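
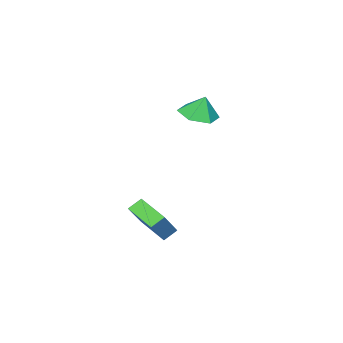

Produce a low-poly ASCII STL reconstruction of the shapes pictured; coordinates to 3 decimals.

solid 
facet normal -0.758 0.327 0.565
outer loop
vertex 0.8 3.074 -1.986
vertex 1.118 4.65 -2.471
vertex -0.324 2.871 -3.377
endloop
endfacet
facet normal -0.188 -0.939 0.289
outer loop
vertex 0.282 2.61 -3.829
vertex 0.8 3.074 -1.986
vertex -0.324 2.871 -3.377
endloop
endfacet
facet normal -0.758 0.327 0.565
outer loop
vertex -0.324 2.871 -3.377
vertex 1.118 4.65 -2.471
vertex -0.006 4.448 -3.863
endloop
endfacet
facet normal -0.625 -0.112 -0.773
outer loop
vertex -0.006 4.448 -3.863
vertex 0.282 2.61 -3.829
vertex -0.324 2.871 -3.377
endloop
endfacet
facet normal 0.625 0.112 0.773
outer loop
vertex 0.8 3.074 -1.986
vertex 1.724 4.389 -2.923
vertex 1.118 4.65 -2.471
endloop
endfacet
facet normal -0.190 -0.938 0.290
outer loop
vertex 1.406 2.812 -2.437
vertex 0.8 3.074 -1.986
vertex 0.282 2.61 -3.829
endloop
endfacet
facet normal 0.624 0.112 0.773
outer loop
vertex 1.406 2.812 -2.437
vertex 1.724 4.389 -2.923
vertex 0.8 3.074 -1.986
endloop
endfacet
facet normal 0.189 0.939 -0.289
outer loop
vertex 1.118 4.65 -2.471
vertex 1.724 4.389 -2.923
vertex -0.006 4.448 -3.863
endloop
endfacet
facet normal -0.624 -0.112 -0.773
outer loop
vertex 0.6 4.186 -4.314
vertex 0.282 2.61 -3.829
vertex -0.006 4.448 -3.863
endloop
endfacet
facet normal 0.190 0.938 -0.290
outer loop
vertex -0.006 4.448 -3.863
vertex 1.724 4.389 -2.923
vertex 0.6 4.186 -4.314
endloop
endfacet
facet normal 0.758 -0.327 -0.565
outer loop
vertex 0.6 4.186 -4.314
vertex 1.406 2.812 -2.437
vertex 0.282 2.61 -3.829
endloop
endfacet
facet normal 0.758 -0.327 -0.565
outer loop
vertex 1.724 4.389 -2.923
vertex 1.406 2.812 -2.437
vertex 0.6 4.186 -4.314
endloop
endfacet
facet normal 0.101 -0.271 -0.957
outer loop
vertex -1.941 3.554 2.054
vertex -2.911 3.311 2.02
vertex -2.619 4.239 1.788
endloop
endfacet
facet normal 0.525 0.705 0.477
outer loop
vertex -1.941 3.554 2.054
vertex -2.619 4.239 1.788
vertex -3.029 3.629 3.14
endloop
endfacet
facet normal 0.101 -0.271 -0.957
outer loop
vertex -2.619 4.239 1.788
vertex -2.911 3.311 2.02
vertex -3.588 3.997 1.754
endloop
endfacet
facet normal -0.239 0.910 0.338
outer loop
vertex -2.619 4.239 1.788
vertex -3.588 3.997 1.754
vertex -3.029 3.629 3.14
endloop
endfacet
facet normal 0.101 -0.271 -0.957
outer loop
vertex -3.588 3.997 1.754
vertex -2.911 3.311 2.02
vertex -3.88 3.069 1.986
endloop
endfacet
facet normal -0.825 0.367 0.430
outer loop
vertex -3.588 3.997 1.754
vertex -3.88 3.069 1.986
vertex -3.029 3.629 3.14
endloop
endfacet
facet normal 0.101 -0.271 -0.957
outer loop
vertex -3.88 3.069 1.986
vertex -2.911 3.311 2.02
vertex -3.203 2.383 2.252
endloop
endfacet
facet normal -0.646 -0.381 0.661
outer loop
vertex -3.88 3.069 1.986
vertex -3.203 2.383 2.252
vertex -3.029 3.629 3.14
endloop
endfacet
facet normal 0.101 -0.271 -0.957
outer loop
vertex -3.203 2.383 2.252
vertex -2.911 3.311 2.02
vertex -2.233 2.626 2.286
endloop
endfacet
facet normal 0.119 -0.587 0.801
outer loop
vertex -3.203 2.383 2.252
vertex -2.233 2.626 2.286
vertex -3.029 3.629 3.14
endloop
endfacet
facet normal 0.101 -0.271 -0.957
outer loop
vertex -2.233 2.626 2.286
vertex -2.911 3.311 2.02
vertex -1.941 3.554 2.054
endloop
endfacet
facet normal 0.704 -0.044 0.709
outer loop
vertex -2.233 2.626 2.286
vertex -1.941 3.554 2.054
vertex -3.029 3.629 3.14
endloop
endfacet

endsolid


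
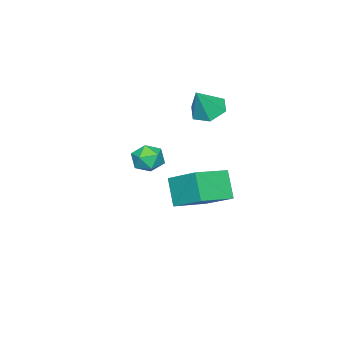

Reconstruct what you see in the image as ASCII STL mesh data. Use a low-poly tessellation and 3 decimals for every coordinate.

solid 
facet normal -0.367 -0.433 0.823
outer loop
vertex -1.783 3.553 -0.662
vertex -3.621 4.217 -1.131
vertex -2.154 1.733 -1.785
endloop
endfacet
facet normal 0.914 -0.331 0.234
outer loop
vertex -1.519 2.483 -3.209
vertex -1.783 3.553 -0.662
vertex -2.154 1.733 -1.785
endloop
endfacet
facet normal -0.367 -0.433 0.823
outer loop
vertex -2.154 1.733 -1.785
vertex -3.621 4.217 -1.131
vertex -3.992 2.398 -2.254
endloop
endfacet
facet normal -0.171 -0.838 -0.518
outer loop
vertex -3.992 2.398 -2.254
vertex -1.519 2.483 -3.209
vertex -2.154 1.733 -1.785
endloop
endfacet
facet normal 0.171 0.838 0.518
outer loop
vertex -1.783 3.553 -0.662
vertex -2.986 4.967 -2.555
vertex -3.621 4.217 -1.131
endloop
endfacet
facet normal 0.914 -0.331 0.234
outer loop
vertex -1.148 4.302 -2.086
vertex -1.783 3.553 -0.662
vertex -1.519 2.483 -3.209
endloop
endfacet
facet normal 0.171 0.838 0.517
outer loop
vertex -1.148 4.302 -2.086
vertex -2.986 4.967 -2.555
vertex -1.783 3.553 -0.662
endloop
endfacet
facet normal -0.914 0.331 -0.234
outer loop
vertex -3.621 4.217 -1.131
vertex -2.986 4.967 -2.555
vertex -3.992 2.398 -2.254
endloop
endfacet
facet normal -0.171 -0.839 -0.517
outer loop
vertex -3.357 3.147 -3.678
vertex -1.519 2.483 -3.209
vertex -3.992 2.398 -2.254
endloop
endfacet
facet normal -0.914 0.331 -0.234
outer loop
vertex -3.992 2.398 -2.254
vertex -2.986 4.967 -2.555
vertex -3.357 3.147 -3.678
endloop
endfacet
facet normal 0.367 0.433 -0.823
outer loop
vertex -3.357 3.147 -3.678
vertex -1.148 4.302 -2.086
vertex -1.519 2.483 -3.209
endloop
endfacet
facet normal 0.367 0.433 -0.823
outer loop
vertex -2.986 4.967 -2.555
vertex -1.148 4.302 -2.086
vertex -3.357 3.147 -3.678
endloop
endfacet
facet normal -0.423 0.839 0.344
outer loop
vertex 2.383 4.666 2.161
vertex 2.067 4.235 2.824
vertex 2.835 4.599 2.88
endloop
endfacet
facet normal 0.175 0.984 -0.019
outer loop
vertex 2.383 4.666 2.161
vertex 2.835 4.599 2.88
vertex 3.221 4.516 2.125
endloop
endfacet
facet normal 0.101 0.727 -0.679
outer loop
vertex 2.383 4.666 2.161
vertex 3.221 4.516 2.125
vertex 2.691 4.101 1.602
endloop
endfacet
facet normal -0.543 0.422 -0.726
outer loop
vertex 2.383 4.666 2.161
vertex 2.691 4.101 1.602
vertex 1.978 3.927 2.034
endloop
endfacet
facet normal -0.866 0.491 -0.094
outer loop
vertex 2.383 4.666 2.161
vertex 1.978 3.927 2.034
vertex 2.067 4.235 2.824
endloop
endfacet
facet normal 0.713 0.636 0.295
outer loop
vertex 3.221 4.516 2.125
vertex 2.835 4.599 2.88
vertex 3.422 3.993 2.766
endloop
endfacet
facet normal -0.254 0.400 0.881
outer loop
vertex 2.835 4.599 2.88
vertex 2.067 4.235 2.824
vertex 2.709 3.819 3.198
endloop
endfacet
facet normal -0.972 -0.162 0.173
outer loop
vertex 2.067 4.235 2.824
vertex 1.978 3.927 2.034
vertex 2.179 3.404 2.675
endloop
endfacet
facet normal -0.448 -0.274 -0.851
outer loop
vertex 1.978 3.927 2.034
vertex 2.691 4.101 1.602
vertex 2.565 3.321 1.92
endloop
endfacet
facet normal 0.593 0.219 -0.775
outer loop
vertex 2.691 4.101 1.602
vertex 3.221 4.516 2.125
vertex 3.333 3.685 1.976
endloop
endfacet
facet normal 0.543 -0.422 0.726
outer loop
vertex 3.017 3.254 2.639
vertex 3.422 3.993 2.766
vertex 2.709 3.819 3.198
endloop
endfacet
facet normal -0.101 -0.727 0.679
outer loop
vertex 3.017 3.254 2.639
vertex 2.709 3.819 3.198
vertex 2.179 3.404 2.675
endloop
endfacet
facet normal -0.175 -0.984 0.019
outer loop
vertex 3.017 3.254 2.639
vertex 2.179 3.404 2.675
vertex 2.565 3.321 1.92
endloop
endfacet
facet normal 0.423 -0.839 -0.344
outer loop
vertex 3.017 3.254 2.639
vertex 2.565 3.321 1.92
vertex 3.333 3.685 1.976
endloop
endfacet
facet normal 0.866 -0.491 0.094
outer loop
vertex 3.017 3.254 2.639
vertex 3.333 3.685 1.976
vertex 3.422 3.993 2.766
endloop
endfacet
facet normal 0.448 0.274 0.851
outer loop
vertex 2.709 3.819 3.198
vertex 3.422 3.993 2.766
vertex 2.835 4.599 2.88
endloop
endfacet
facet normal -0.593 -0.219 0.775
outer loop
vertex 2.179 3.404 2.675
vertex 2.709 3.819 3.198
vertex 2.067 4.235 2.824
endloop
endfacet
facet normal -0.713 -0.636 -0.295
outer loop
vertex 2.565 3.321 1.92
vertex 2.179 3.404 2.675
vertex 1.978 3.927 2.034
endloop
endfacet
facet normal 0.254 -0.400 -0.881
outer loop
vertex 3.333 3.685 1.976
vertex 2.565 3.321 1.92
vertex 2.691 4.101 1.602
endloop
endfacet
facet normal 0.972 0.162 -0.173
outer loop
vertex 3.422 3.993 2.766
vertex 3.333 3.685 1.976
vertex 3.221 4.516 2.125
endloop
endfacet
facet normal -0.530 0.085 -0.844
outer loop
vertex -2.888 2.681 2.246
vertex -3.618 3.102 2.747
vertex -2.908 3.655 2.357
endloop
endfacet
facet normal 0.995 0.031 -0.090
outer loop
vertex -2.888 2.681 2.246
vertex -2.908 3.655 2.357
vertex -2.722 2.958 4.173
endloop
endfacet
facet normal -0.530 0.085 -0.844
outer loop
vertex -2.908 3.655 2.357
vertex -3.618 3.102 2.747
vertex -3.638 4.075 2.858
endloop
endfacet
facet normal 0.600 0.766 0.232
outer loop
vertex -2.908 3.655 2.357
vertex -3.638 4.075 2.858
vertex -2.722 2.958 4.173
endloop
endfacet
facet normal -0.530 0.085 -0.844
outer loop
vertex -3.638 4.075 2.858
vertex -3.618 3.102 2.747
vertex -4.347 3.523 3.247
endloop
endfacet
facet normal -0.157 0.696 0.701
outer loop
vertex -3.638 4.075 2.858
vertex -4.347 3.523 3.247
vertex -2.722 2.958 4.173
endloop
endfacet
facet normal -0.530 0.085 -0.844
outer loop
vertex -4.347 3.523 3.247
vertex -3.618 3.102 2.747
vertex -4.327 2.549 3.136
endloop
endfacet
facet normal -0.520 -0.107 0.847
outer loop
vertex -4.347 3.523 3.247
vertex -4.327 2.549 3.136
vertex -2.722 2.958 4.173
endloop
endfacet
facet normal -0.529 0.085 -0.844
outer loop
vertex -4.327 2.549 3.136
vertex -3.618 3.102 2.747
vertex -3.597 2.128 2.636
endloop
endfacet
facet normal -0.125 -0.841 0.526
outer loop
vertex -4.327 2.549 3.136
vertex -3.597 2.128 2.636
vertex -2.722 2.958 4.173
endloop
endfacet
facet normal -0.530 0.085 -0.844
outer loop
vertex -3.597 2.128 2.636
vertex -3.618 3.102 2.747
vertex -2.888 2.681 2.246
endloop
endfacet
facet normal 0.633 -0.772 0.056
outer loop
vertex -3.597 2.128 2.636
vertex -2.888 2.681 2.246
vertex -2.722 2.958 4.173
endloop
endfacet

endsolid


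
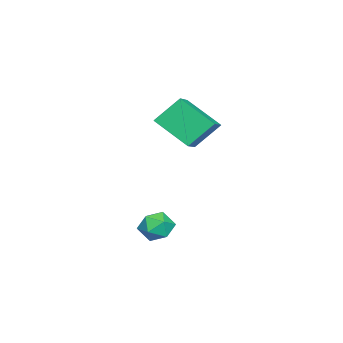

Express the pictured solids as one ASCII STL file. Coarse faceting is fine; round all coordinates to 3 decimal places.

solid 
facet normal -0.347 0.594 0.726
outer loop
vertex -0.562 3.302 5.088
vertex -0.29 4.764 4.021
vertex -1.747 3.181 4.62
endloop
endfacet
facet normal -0.149 -0.799 0.583
outer loop
vertex -1.23 2.296 3.539
vertex -0.562 3.302 5.088
vertex -1.747 3.181 4.62
endloop
endfacet
facet normal -0.347 0.594 0.726
outer loop
vertex -1.747 3.181 4.62
vertex -0.29 4.764 4.021
vertex -1.476 4.643 3.553
endloop
endfacet
facet normal -0.926 -0.095 -0.365
outer loop
vertex -1.476 4.643 3.553
vertex -1.23 2.296 3.539
vertex -1.747 3.181 4.62
endloop
endfacet
facet normal 0.926 0.094 0.366
outer loop
vertex -0.562 3.302 5.088
vertex 0.227 3.879 2.94
vertex -0.29 4.764 4.021
endloop
endfacet
facet normal -0.148 -0.799 0.583
outer loop
vertex -0.044 2.417 4.007
vertex -0.562 3.302 5.088
vertex -1.23 2.296 3.539
endloop
endfacet
facet normal 0.926 0.095 0.366
outer loop
vertex -0.044 2.417 4.007
vertex 0.227 3.879 2.94
vertex -0.562 3.302 5.088
endloop
endfacet
facet normal 0.149 0.799 -0.583
outer loop
vertex -0.29 4.764 4.021
vertex 0.227 3.879 2.94
vertex -1.476 4.643 3.553
endloop
endfacet
facet normal -0.926 -0.095 -0.366
outer loop
vertex -0.958 3.758 2.472
vertex -1.23 2.296 3.539
vertex -1.476 4.643 3.553
endloop
endfacet
facet normal 0.149 0.799 -0.583
outer loop
vertex -1.476 4.643 3.553
vertex 0.227 3.879 2.94
vertex -0.958 3.758 2.472
endloop
endfacet
facet normal 0.347 -0.594 -0.726
outer loop
vertex -0.958 3.758 2.472
vertex -0.044 2.417 4.007
vertex -1.23 2.296 3.539
endloop
endfacet
facet normal 0.347 -0.594 -0.726
outer loop
vertex 0.227 3.879 2.94
vertex -0.044 2.417 4.007
vertex -0.958 3.758 2.472
endloop
endfacet
facet normal -0.747 0.510 0.426
outer loop
vertex 1.917 3.984 -0.467
vertex 1.453 3.379 -0.556
vertex 1.869 3.453 0.085
endloop
endfacet
facet normal -0.116 0.721 0.683
outer loop
vertex 1.917 3.984 -0.467
vertex 1.869 3.453 0.085
vertex 2.552 3.746 -0.108
endloop
endfacet
facet normal 0.279 0.951 0.136
outer loop
vertex 1.917 3.984 -0.467
vertex 2.552 3.746 -0.108
vertex 2.558 3.853 -0.868
endloop
endfacet
facet normal -0.107 0.882 -0.459
outer loop
vertex 1.917 3.984 -0.467
vertex 2.558 3.853 -0.868
vertex 1.879 3.627 -1.145
endloop
endfacet
facet normal -0.742 0.610 -0.280
outer loop
vertex 1.917 3.984 -0.467
vertex 1.879 3.627 -1.145
vertex 1.453 3.379 -0.556
endloop
endfacet
facet normal 0.208 0.151 0.966
outer loop
vertex 2.552 3.746 -0.108
vertex 1.869 3.453 0.085
vertex 2.481 2.993 0.025
endloop
endfacet
facet normal -0.813 -0.191 0.550
outer loop
vertex 1.869 3.453 0.085
vertex 1.453 3.379 -0.556
vertex 1.802 2.767 -0.252
endloop
endfacet
facet normal -0.804 -0.029 -0.594
outer loop
vertex 1.453 3.379 -0.556
vertex 1.879 3.627 -1.145
vertex 1.808 2.874 -1.012
endloop
endfacet
facet normal 0.223 0.412 -0.883
outer loop
vertex 1.879 3.627 -1.145
vertex 2.558 3.853 -0.868
vertex 2.491 3.167 -1.205
endloop
endfacet
facet normal 0.848 0.524 0.080
outer loop
vertex 2.558 3.853 -0.868
vertex 2.552 3.746 -0.108
vertex 2.907 3.241 -0.564
endloop
endfacet
facet normal 0.107 -0.882 0.459
outer loop
vertex 2.443 2.636 -0.653
vertex 2.481 2.993 0.025
vertex 1.802 2.767 -0.252
endloop
endfacet
facet normal -0.279 -0.951 -0.136
outer loop
vertex 2.443 2.636 -0.653
vertex 1.802 2.767 -0.252
vertex 1.808 2.874 -1.012
endloop
endfacet
facet normal 0.116 -0.721 -0.683
outer loop
vertex 2.443 2.636 -0.653
vertex 1.808 2.874 -1.012
vertex 2.491 3.167 -1.205
endloop
endfacet
facet normal 0.747 -0.510 -0.426
outer loop
vertex 2.443 2.636 -0.653
vertex 2.491 3.167 -1.205
vertex 2.907 3.241 -0.564
endloop
endfacet
facet normal 0.742 -0.610 0.280
outer loop
vertex 2.443 2.636 -0.653
vertex 2.907 3.241 -0.564
vertex 2.481 2.993 0.025
endloop
endfacet
facet normal -0.223 -0.412 0.883
outer loop
vertex 1.802 2.767 -0.252
vertex 2.481 2.993 0.025
vertex 1.869 3.453 0.085
endloop
endfacet
facet normal -0.848 -0.524 -0.080
outer loop
vertex 1.808 2.874 -1.012
vertex 1.802 2.767 -0.252
vertex 1.453 3.379 -0.556
endloop
endfacet
facet normal -0.208 -0.151 -0.966
outer loop
vertex 2.491 3.167 -1.205
vertex 1.808 2.874 -1.012
vertex 1.879 3.627 -1.145
endloop
endfacet
facet normal 0.813 0.191 -0.550
outer loop
vertex 2.907 3.241 -0.564
vertex 2.491 3.167 -1.205
vertex 2.558 3.853 -0.868
endloop
endfacet
facet normal 0.804 0.029 0.594
outer loop
vertex 2.481 2.993 0.025
vertex 2.907 3.241 -0.564
vertex 2.552 3.746 -0.108
endloop
endfacet

endsolid


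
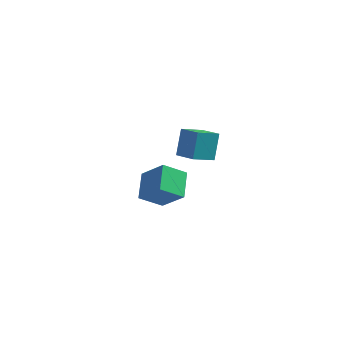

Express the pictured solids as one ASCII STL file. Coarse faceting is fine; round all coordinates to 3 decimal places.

solid 
facet normal -0.867 0.445 -0.226
outer loop
vertex -0.663 0.356 3.749
vertex -0.021 1.389 3.32
vertex -0.609 -0.289 2.275
endloop
endfacet
facet normal -0.498 -0.801 0.332
outer loop
vertex 0.561 -0.889 2.58
vertex -0.663 0.356 3.749
vertex -0.609 -0.289 2.275
endloop
endfacet
facet normal -0.867 0.444 -0.226
outer loop
vertex -0.609 -0.289 2.275
vertex -0.021 1.389 3.32
vertex 0.033 0.745 1.846
endloop
endfacet
facet normal 0.033 -0.401 -0.916
outer loop
vertex 0.033 0.745 1.846
vertex 0.561 -0.889 2.58
vertex -0.609 -0.289 2.275
endloop
endfacet
facet normal -0.033 0.401 0.916
outer loop
vertex -0.663 0.356 3.749
vertex 1.149 0.789 3.625
vertex -0.021 1.389 3.32
endloop
endfacet
facet normal -0.498 -0.801 0.332
outer loop
vertex 0.507 -0.245 4.054
vertex -0.663 0.356 3.749
vertex 0.561 -0.889 2.58
endloop
endfacet
facet normal -0.033 0.400 0.916
outer loop
vertex 0.507 -0.245 4.054
vertex 1.149 0.789 3.625
vertex -0.663 0.356 3.749
endloop
endfacet
facet normal 0.498 0.801 -0.332
outer loop
vertex -0.021 1.389 3.32
vertex 1.149 0.789 3.625
vertex 0.033 0.745 1.846
endloop
endfacet
facet normal 0.033 -0.401 -0.916
outer loop
vertex 1.203 0.144 2.151
vertex 0.561 -0.889 2.58
vertex 0.033 0.745 1.846
endloop
endfacet
facet normal 0.498 0.801 -0.332
outer loop
vertex 0.033 0.745 1.846
vertex 1.149 0.789 3.625
vertex 1.203 0.144 2.151
endloop
endfacet
facet normal 0.867 -0.445 0.226
outer loop
vertex 1.203 0.144 2.151
vertex 0.507 -0.245 4.054
vertex 0.561 -0.889 2.58
endloop
endfacet
facet normal 0.867 -0.444 0.226
outer loop
vertex 1.149 0.789 3.625
vertex 0.507 -0.245 4.054
vertex 1.203 0.144 2.151
endloop
endfacet
facet normal -0.753 0.176 -0.635
outer loop
vertex -4.867 4.364 -2.491
vertex -3.954 5.288 -3.318
vertex -4.365 2.998 -3.464
endloop
endfacet
facet normal -0.593 -0.600 0.537
outer loop
vertex -2.966 2.672 -2.282
vertex -4.867 4.364 -2.491
vertex -4.365 2.998 -3.464
endloop
endfacet
facet normal -0.752 0.176 -0.635
outer loop
vertex -4.365 2.998 -3.464
vertex -3.954 5.288 -3.318
vertex -3.452 3.923 -4.29
endloop
endfacet
facet normal 0.288 -0.780 -0.556
outer loop
vertex -3.452 3.923 -4.29
vertex -2.966 2.672 -2.282
vertex -4.365 2.998 -3.464
endloop
endfacet
facet normal -0.287 0.781 0.555
outer loop
vertex -4.867 4.364 -2.491
vertex -2.555 4.962 -2.136
vertex -3.954 5.288 -3.318
endloop
endfacet
facet normal -0.593 -0.600 0.537
outer loop
vertex -3.468 4.037 -1.31
vertex -4.867 4.364 -2.491
vertex -2.966 2.672 -2.282
endloop
endfacet
facet normal -0.287 0.780 0.556
outer loop
vertex -3.468 4.037 -1.31
vertex -2.555 4.962 -2.136
vertex -4.867 4.364 -2.491
endloop
endfacet
facet normal 0.593 0.600 -0.537
outer loop
vertex -3.954 5.288 -3.318
vertex -2.555 4.962 -2.136
vertex -3.452 3.923 -4.29
endloop
endfacet
facet normal 0.287 -0.780 -0.556
outer loop
vertex -2.053 3.596 -3.109
vertex -2.966 2.672 -2.282
vertex -3.452 3.923 -4.29
endloop
endfacet
facet normal 0.593 0.600 -0.537
outer loop
vertex -3.452 3.923 -4.29
vertex -2.555 4.962 -2.136
vertex -2.053 3.596 -3.109
endloop
endfacet
facet normal 0.752 -0.175 0.635
outer loop
vertex -2.053 3.596 -3.109
vertex -3.468 4.037 -1.31
vertex -2.966 2.672 -2.282
endloop
endfacet
facet normal 0.752 -0.176 0.635
outer loop
vertex -2.555 4.962 -2.136
vertex -3.468 4.037 -1.31
vertex -2.053 3.596 -3.109
endloop
endfacet

endsolid


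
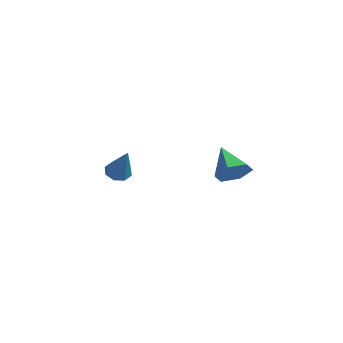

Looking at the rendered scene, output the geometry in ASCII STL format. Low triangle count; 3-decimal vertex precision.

solid 
facet normal -0.548 -0.017 -0.837
outer loop
vertex -4.095 -1.712 -3.253
vertex -4.401 -2.195 -3.043
vertex -4.473 -1.591 -3.008
endloop
endfacet
facet normal 0.358 0.929 0.093
outer loop
vertex -4.095 -1.712 -3.253
vertex -4.473 -1.591 -3.008
vertex -3.379 -2.165 -1.477
endloop
endfacet
facet normal -0.547 -0.017 -0.837
outer loop
vertex -4.473 -1.591 -3.008
vertex -4.401 -2.195 -3.043
vertex -4.81 -1.824 -2.783
endloop
endfacet
facet normal -0.249 0.835 0.491
outer loop
vertex -4.473 -1.591 -3.008
vertex -4.81 -1.824 -2.783
vertex -3.379 -2.165 -1.477
endloop
endfacet
facet normal -0.547 -0.016 -0.837
outer loop
vertex -4.81 -1.824 -2.783
vertex -4.401 -2.195 -3.043
vertex -4.907 -2.275 -2.711
endloop
endfacet
facet normal -0.619 0.252 0.744
outer loop
vertex -4.81 -1.824 -2.783
vertex -4.907 -2.275 -2.711
vertex -3.379 -2.165 -1.477
endloop
endfacet
facet normal -0.547 -0.016 -0.837
outer loop
vertex -4.907 -2.275 -2.711
vertex -4.401 -2.195 -3.043
vertex -4.708 -2.679 -2.833
endloop
endfacet
facet normal -0.532 -0.474 0.701
outer loop
vertex -4.907 -2.275 -2.711
vertex -4.708 -2.679 -2.833
vertex -3.379 -2.165 -1.477
endloop
endfacet
facet normal -0.547 -0.017 -0.837
outer loop
vertex -4.708 -2.679 -2.833
vertex -4.401 -2.195 -3.043
vertex -4.329 -2.8 -3.078
endloop
endfacet
facet normal -0.042 -0.920 0.390
outer loop
vertex -4.708 -2.679 -2.833
vertex -4.329 -2.8 -3.078
vertex -3.379 -2.165 -1.477
endloop
endfacet
facet normal -0.547 -0.017 -0.837
outer loop
vertex -4.329 -2.8 -3.078
vertex -4.401 -2.195 -3.043
vertex -3.993 -2.567 -3.302
endloop
endfacet
facet normal 0.566 -0.824 -0.009
outer loop
vertex -4.329 -2.8 -3.078
vertex -3.993 -2.567 -3.302
vertex -3.379 -2.165 -1.477
endloop
endfacet
facet normal -0.547 -0.017 -0.837
outer loop
vertex -3.993 -2.567 -3.302
vertex -4.401 -2.195 -3.043
vertex -3.895 -2.116 -3.375
endloop
endfacet
facet normal 0.934 -0.245 -0.260
outer loop
vertex -3.993 -2.567 -3.302
vertex -3.895 -2.116 -3.375
vertex -3.379 -2.165 -1.477
endloop
endfacet
facet normal -0.547 -0.018 -0.837
outer loop
vertex -3.895 -2.116 -3.375
vertex -4.401 -2.195 -3.043
vertex -4.095 -1.712 -3.253
endloop
endfacet
facet normal 0.847 0.485 -0.218
outer loop
vertex -3.895 -2.116 -3.375
vertex -4.095 -1.712 -3.253
vertex -3.379 -2.165 -1.477
endloop
endfacet
facet normal 0.834 -0.031 -0.551
outer loop
vertex 1.951 0.698 -0.271
vertex 1.536 0.336 -0.878
vertex 1.587 1.153 -0.847
endloop
endfacet
facet normal -0.048 0.769 0.638
outer loop
vertex 1.951 0.698 -0.271
vertex 1.587 1.153 -0.847
vertex 0.244 0.384 -0.022
endloop
endfacet
facet normal 0.833 -0.031 -0.552
outer loop
vertex 1.587 1.153 -0.847
vertex 1.536 0.336 -0.878
vertex 1.171 0.791 -1.454
endloop
endfacet
facet normal -0.547 0.828 -0.119
outer loop
vertex 1.587 1.153 -0.847
vertex 1.171 0.791 -1.454
vertex 0.244 0.384 -0.022
endloop
endfacet
facet normal 0.833 -0.032 -0.553
outer loop
vertex 1.171 0.791 -1.454
vertex 1.536 0.336 -0.878
vertex 1.12 -0.027 -1.484
endloop
endfacet
facet normal -0.847 0.072 -0.527
outer loop
vertex 1.171 0.791 -1.454
vertex 1.12 -0.027 -1.484
vertex 0.244 0.384 -0.022
endloop
endfacet
facet normal 0.833 -0.032 -0.553
outer loop
vertex 1.12 -0.027 -1.484
vertex 1.536 0.336 -0.878
vertex 1.485 -0.482 -0.908
endloop
endfacet
facet normal -0.645 -0.743 -0.178
outer loop
vertex 1.12 -0.027 -1.484
vertex 1.485 -0.482 -0.908
vertex 0.244 0.384 -0.022
endloop
endfacet
facet normal 0.834 -0.032 -0.551
outer loop
vertex 1.485 -0.482 -0.908
vertex 1.536 0.336 -0.878
vertex 1.9 -0.119 -0.301
endloop
endfacet
facet normal -0.146 -0.802 0.579
outer loop
vertex 1.485 -0.482 -0.908
vertex 1.9 -0.119 -0.301
vertex 0.244 0.384 -0.022
endloop
endfacet
facet normal 0.834 -0.032 -0.551
outer loop
vertex 1.9 -0.119 -0.301
vertex 1.536 0.336 -0.878
vertex 1.951 0.698 -0.271
endloop
endfacet
facet normal 0.152 -0.046 0.987
outer loop
vertex 1.9 -0.119 -0.301
vertex 1.951 0.698 -0.271
vertex 0.244 0.384 -0.022
endloop
endfacet

endsolid


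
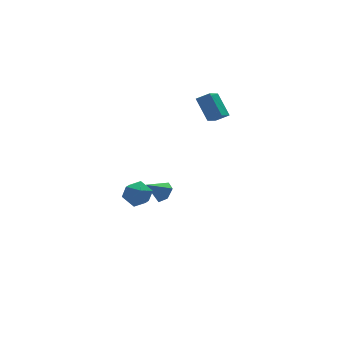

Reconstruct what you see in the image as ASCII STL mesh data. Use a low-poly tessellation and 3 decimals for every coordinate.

solid 
facet normal 0.373 0.898 -0.231
outer loop
vertex -3.552 -2.361 0.809
vertex -3.679 -2.113 1.568
vertex -2.975 -2.457 1.368
endloop
endfacet
facet normal 0.674 0.388 -0.629
outer loop
vertex -3.552 -2.361 0.809
vertex -2.975 -2.457 1.368
vertex -3.127 -3.05 0.839
endloop
endfacet
facet normal 0.155 0.053 -0.986
outer loop
vertex -3.552 -2.361 0.809
vertex -3.127 -3.05 0.839
vertex -3.927 -3.073 0.712
endloop
endfacet
facet normal -0.466 0.356 -0.810
outer loop
vertex -3.552 -2.361 0.809
vertex -3.927 -3.073 0.712
vertex -4.268 -2.493 1.163
endloop
endfacet
facet normal -0.331 0.879 -0.343
outer loop
vertex -3.552 -2.361 0.809
vertex -4.268 -2.493 1.163
vertex -3.679 -2.113 1.568
endloop
endfacet
facet normal 0.979 -0.083 -0.189
outer loop
vertex -3.127 -3.05 0.839
vertex -2.975 -2.457 1.368
vertex -2.992 -3.227 1.617
endloop
endfacet
facet normal 0.492 0.743 0.453
outer loop
vertex -2.975 -2.457 1.368
vertex -3.679 -2.113 1.568
vertex -3.333 -2.647 2.068
endloop
endfacet
facet normal -0.647 0.711 0.274
outer loop
vertex -3.679 -2.113 1.568
vertex -4.268 -2.493 1.163
vertex -4.133 -2.67 1.941
endloop
endfacet
facet normal -0.867 -0.136 -0.480
outer loop
vertex -4.268 -2.493 1.163
vertex -3.927 -3.073 0.712
vertex -4.285 -3.263 1.412
endloop
endfacet
facet normal 0.140 -0.627 -0.766
outer loop
vertex -3.927 -3.073 0.712
vertex -3.127 -3.05 0.839
vertex -3.581 -3.607 1.212
endloop
endfacet
facet normal 0.466 -0.356 0.810
outer loop
vertex -3.708 -3.359 1.971
vertex -2.992 -3.227 1.617
vertex -3.333 -2.647 2.068
endloop
endfacet
facet normal -0.155 -0.053 0.986
outer loop
vertex -3.708 -3.359 1.971
vertex -3.333 -2.647 2.068
vertex -4.133 -2.67 1.941
endloop
endfacet
facet normal -0.674 -0.388 0.629
outer loop
vertex -3.708 -3.359 1.971
vertex -4.133 -2.67 1.941
vertex -4.285 -3.263 1.412
endloop
endfacet
facet normal -0.373 -0.898 0.231
outer loop
vertex -3.708 -3.359 1.971
vertex -4.285 -3.263 1.412
vertex -3.581 -3.607 1.212
endloop
endfacet
facet normal 0.331 -0.879 0.343
outer loop
vertex -3.708 -3.359 1.971
vertex -3.581 -3.607 1.212
vertex -2.992 -3.227 1.617
endloop
endfacet
facet normal 0.867 0.136 0.480
outer loop
vertex -3.333 -2.647 2.068
vertex -2.992 -3.227 1.617
vertex -2.975 -2.457 1.368
endloop
endfacet
facet normal -0.140 0.627 0.766
outer loop
vertex -4.133 -2.67 1.941
vertex -3.333 -2.647 2.068
vertex -3.679 -2.113 1.568
endloop
endfacet
facet normal -0.979 0.083 0.189
outer loop
vertex -4.285 -3.263 1.412
vertex -4.133 -2.67 1.941
vertex -4.268 -2.493 1.163
endloop
endfacet
facet normal -0.492 -0.743 -0.453
outer loop
vertex -3.581 -3.607 1.212
vertex -4.285 -3.263 1.412
vertex -3.927 -3.073 0.712
endloop
endfacet
facet normal 0.647 -0.711 -0.274
outer loop
vertex -2.992 -3.227 1.617
vertex -3.581 -3.607 1.212
vertex -3.127 -3.05 0.839
endloop
endfacet
facet normal -0.751 0.425 -0.505
outer loop
vertex 2.472 2.55 3.159
vertex 3.366 3.294 2.456
vertex 2.558 1.454 2.11
endloop
endfacet
facet normal -0.657 -0.547 0.518
outer loop
vertex 3.174 1.106 2.524
vertex 2.472 2.55 3.159
vertex 2.558 1.454 2.11
endloop
endfacet
facet normal -0.751 0.425 -0.506
outer loop
vertex 2.558 1.454 2.11
vertex 3.366 3.294 2.456
vertex 3.453 2.198 1.406
endloop
endfacet
facet normal 0.057 -0.721 -0.690
outer loop
vertex 3.453 2.198 1.406
vertex 3.174 1.106 2.524
vertex 2.558 1.454 2.11
endloop
endfacet
facet normal -0.057 0.721 0.691
outer loop
vertex 2.472 2.55 3.159
vertex 3.982 2.946 2.87
vertex 3.366 3.294 2.456
endloop
endfacet
facet normal -0.658 -0.547 0.517
outer loop
vertex 3.087 2.202 3.574
vertex 2.472 2.55 3.159
vertex 3.174 1.106 2.524
endloop
endfacet
facet normal -0.057 0.722 0.690
outer loop
vertex 3.087 2.202 3.574
vertex 3.982 2.946 2.87
vertex 2.472 2.55 3.159
endloop
endfacet
facet normal 0.657 0.548 -0.517
outer loop
vertex 3.366 3.294 2.456
vertex 3.982 2.946 2.87
vertex 3.453 2.198 1.406
endloop
endfacet
facet normal 0.058 -0.721 -0.690
outer loop
vertex 4.068 1.85 1.821
vertex 3.174 1.106 2.524
vertex 3.453 2.198 1.406
endloop
endfacet
facet normal 0.658 0.547 -0.517
outer loop
vertex 3.453 2.198 1.406
vertex 3.982 2.946 2.87
vertex 4.068 1.85 1.821
endloop
endfacet
facet normal 0.751 -0.425 0.506
outer loop
vertex 4.068 1.85 1.821
vertex 3.087 2.202 3.574
vertex 3.174 1.106 2.524
endloop
endfacet
facet normal 0.751 -0.425 0.506
outer loop
vertex 3.982 2.946 2.87
vertex 3.087 2.202 3.574
vertex 4.068 1.85 1.821
endloop
endfacet
facet normal 0.751 -0.128 -0.647
outer loop
vertex 0.234 1.297 -1.779
vertex -0.188 1.041 -2.218
vertex -0.071 1.691 -2.211
endloop
endfacet
facet normal 0.110 0.772 0.626
outer loop
vertex 0.234 1.297 -1.779
vertex -0.071 1.691 -2.211
vertex -1.112 1.199 -1.422
endloop
endfacet
facet normal 0.751 -0.128 -0.647
outer loop
vertex -0.071 1.691 -2.211
vertex -0.188 1.041 -2.218
vertex -0.493 1.435 -2.65
endloop
endfacet
facet normal -0.467 0.882 -0.066
outer loop
vertex -0.071 1.691 -2.211
vertex -0.493 1.435 -2.65
vertex -1.112 1.199 -1.422
endloop
endfacet
facet normal 0.752 -0.127 -0.647
outer loop
vertex -0.493 1.435 -2.65
vertex -0.188 1.041 -2.218
vertex -0.609 0.786 -2.657
endloop
endfacet
facet normal -0.893 0.164 -0.419
outer loop
vertex -0.493 1.435 -2.65
vertex -0.609 0.786 -2.657
vertex -1.112 1.199 -1.422
endloop
endfacet
facet normal 0.752 -0.128 -0.647
outer loop
vertex -0.609 0.786 -2.657
vertex -0.188 1.041 -2.218
vertex -0.304 0.391 -2.224
endloop
endfacet
facet normal -0.744 -0.663 -0.081
outer loop
vertex -0.609 0.786 -2.657
vertex -0.304 0.391 -2.224
vertex -1.112 1.199 -1.422
endloop
endfacet
facet normal 0.752 -0.128 -0.646
outer loop
vertex -0.304 0.391 -2.224
vertex -0.188 1.041 -2.218
vertex 0.117 0.647 -1.785
endloop
endfacet
facet normal -0.167 -0.774 0.611
outer loop
vertex -0.304 0.391 -2.224
vertex 0.117 0.647 -1.785
vertex -1.112 1.199 -1.422
endloop
endfacet
facet normal 0.751 -0.129 -0.647
outer loop
vertex 0.117 0.647 -1.785
vertex -0.188 1.041 -2.218
vertex 0.234 1.297 -1.779
endloop
endfacet
facet normal 0.260 -0.056 0.964
outer loop
vertex 0.117 0.647 -1.785
vertex 0.234 1.297 -1.779
vertex -1.112 1.199 -1.422
endloop
endfacet

endsolid


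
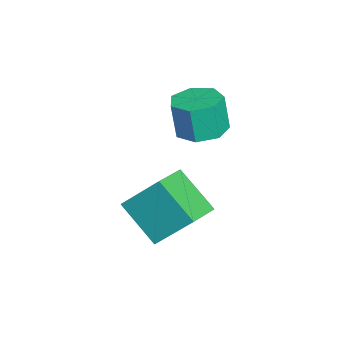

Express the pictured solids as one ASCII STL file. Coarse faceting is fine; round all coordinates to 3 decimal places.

solid 
facet normal 0.074 0.139 -0.988
outer loop
vertex 0.545 -1.008 1.587
vertex -0.229 -1.715 1.43
vertex -0.309 -0.668 1.571
endloop
endfacet
facet normal 0.363 0.919 0.156
outer loop
vertex 0.545 -1.008 1.587
vertex -0.309 -0.668 1.571
vertex 0.424 -1.238 3.226
endloop
endfacet
facet normal 0.364 0.919 0.155
outer loop
vertex 0.424 -1.238 3.226
vertex -0.309 -0.668 1.571
vertex -0.431 -0.897 3.211
endloop
endfacet
facet normal -0.073 -0.138 0.988
outer loop
vertex 0.424 -1.238 3.226
vertex -0.431 -0.897 3.211
vertex -0.351 -1.945 3.07
endloop
endfacet
facet normal 0.072 0.139 -0.988
outer loop
vertex -0.309 -0.668 1.571
vertex -0.229 -1.715 1.43
vertex -1.103 -1.116 1.45
endloop
endfacet
facet normal -0.499 0.862 0.083
outer loop
vertex -0.309 -0.668 1.571
vertex -1.103 -1.116 1.45
vertex -0.431 -0.897 3.211
endloop
endfacet
facet normal -0.500 0.862 0.084
outer loop
vertex -0.431 -0.897 3.211
vertex -1.103 -1.116 1.45
vertex -1.225 -1.346 3.089
endloop
endfacet
facet normal -0.073 -0.138 0.988
outer loop
vertex -0.431 -0.897 3.211
vertex -1.225 -1.346 3.089
vertex -0.351 -1.945 3.07
endloop
endfacet
facet normal 0.073 0.139 -0.988
outer loop
vertex -1.103 -1.116 1.45
vertex -0.229 -1.715 1.43
vertex -1.239 -2.015 1.313
endloop
endfacet
facet normal -0.986 0.157 -0.051
outer loop
vertex -1.103 -1.116 1.45
vertex -1.239 -2.015 1.313
vertex -1.225 -1.346 3.089
endloop
endfacet
facet normal -0.986 0.156 -0.051
outer loop
vertex -1.225 -1.346 3.089
vertex -1.239 -2.015 1.313
vertex -1.36 -2.245 2.953
endloop
endfacet
facet normal -0.073 -0.138 0.988
outer loop
vertex -1.225 -1.346 3.089
vertex -1.36 -2.245 2.953
vertex -0.351 -1.945 3.07
endloop
endfacet
facet normal 0.073 0.138 -0.988
outer loop
vertex -1.239 -2.015 1.313
vertex -0.229 -1.715 1.43
vertex -0.615 -2.689 1.265
endloop
endfacet
facet normal -0.731 -0.666 -0.147
outer loop
vertex -1.239 -2.015 1.313
vertex -0.615 -2.689 1.265
vertex -1.36 -2.245 2.953
endloop
endfacet
facet normal -0.731 -0.666 -0.147
outer loop
vertex -1.36 -2.245 2.953
vertex -0.615 -2.689 1.265
vertex -0.736 -2.919 2.905
endloop
endfacet
facet normal -0.073 -0.138 0.988
outer loop
vertex -1.36 -2.245 2.953
vertex -0.736 -2.919 2.905
vertex -0.351 -1.945 3.07
endloop
endfacet
facet normal 0.073 0.138 -0.988
outer loop
vertex -0.615 -2.689 1.265
vertex -0.229 -1.715 1.43
vertex 0.3 -2.629 1.341
endloop
endfacet
facet normal 0.076 -0.988 -0.133
outer loop
vertex -0.615 -2.689 1.265
vertex 0.3 -2.629 1.341
vertex -0.736 -2.919 2.905
endloop
endfacet
facet normal 0.076 -0.988 -0.133
outer loop
vertex -0.736 -2.919 2.905
vertex 0.3 -2.629 1.341
vertex 0.179 -2.859 2.981
endloop
endfacet
facet normal -0.073 -0.138 0.988
outer loop
vertex -0.736 -2.919 2.905
vertex 0.179 -2.859 2.981
vertex -0.351 -1.945 3.07
endloop
endfacet
facet normal 0.073 0.138 -0.988
outer loop
vertex 0.3 -2.629 1.341
vertex -0.229 -1.715 1.43
vertex 0.816 -1.881 1.484
endloop
endfacet
facet normal 0.825 -0.565 -0.018
outer loop
vertex 0.3 -2.629 1.341
vertex 0.816 -1.881 1.484
vertex 0.179 -2.859 2.981
endloop
endfacet
facet normal 0.825 -0.565 -0.018
outer loop
vertex 0.179 -2.859 2.981
vertex 0.816 -1.881 1.484
vertex 0.695 -2.111 3.124
endloop
endfacet
facet normal -0.073 -0.138 0.988
outer loop
vertex 0.179 -2.859 2.981
vertex 0.695 -2.111 3.124
vertex -0.351 -1.945 3.07
endloop
endfacet
facet normal 0.073 0.139 -0.988
outer loop
vertex 0.816 -1.881 1.484
vertex -0.229 -1.715 1.43
vertex 0.545 -1.008 1.587
endloop
endfacet
facet normal 0.953 0.283 0.110
outer loop
vertex 0.816 -1.881 1.484
vertex 0.545 -1.008 1.587
vertex 0.695 -2.111 3.124
endloop
endfacet
facet normal 0.953 0.283 0.110
outer loop
vertex 0.695 -2.111 3.124
vertex 0.545 -1.008 1.587
vertex 0.424 -1.238 3.226
endloop
endfacet
facet normal -0.073 -0.138 0.988
outer loop
vertex 0.695 -2.111 3.124
vertex 0.424 -1.238 3.226
vertex -0.351 -1.945 3.07
endloop
endfacet
facet normal -0.874 0.418 -0.248
outer loop
vertex 2.477 -2.305 1.202
vertex 3.491 -0.977 -0.136
vertex 2.246 -3.731 -0.39
endloop
endfacet
facet normal -0.474 -0.621 0.625
outer loop
vertex 3.609 -4.383 -0.004
vertex 2.477 -2.305 1.202
vertex 2.246 -3.731 -0.39
endloop
endfacet
facet normal -0.874 0.418 -0.247
outer loop
vertex 2.246 -3.731 -0.39
vertex 3.491 -0.977 -0.136
vertex 3.259 -2.403 -1.728
endloop
endfacet
facet normal -0.108 -0.664 -0.740
outer loop
vertex 3.259 -2.403 -1.728
vertex 3.609 -4.383 -0.004
vertex 2.246 -3.731 -0.39
endloop
endfacet
facet normal 0.108 0.664 0.740
outer loop
vertex 2.477 -2.305 1.202
vertex 4.854 -1.629 0.25
vertex 3.491 -0.977 -0.136
endloop
endfacet
facet normal -0.474 -0.621 0.625
outer loop
vertex 3.841 -2.957 1.588
vertex 2.477 -2.305 1.202
vertex 3.609 -4.383 -0.004
endloop
endfacet
facet normal 0.108 0.664 0.740
outer loop
vertex 3.841 -2.957 1.588
vertex 4.854 -1.629 0.25
vertex 2.477 -2.305 1.202
endloop
endfacet
facet normal 0.474 0.621 -0.625
outer loop
vertex 3.491 -0.977 -0.136
vertex 4.854 -1.629 0.25
vertex 3.259 -2.403 -1.728
endloop
endfacet
facet normal -0.108 -0.664 -0.740
outer loop
vertex 4.623 -3.055 -1.342
vertex 3.609 -4.383 -0.004
vertex 3.259 -2.403 -1.728
endloop
endfacet
facet normal 0.474 0.621 -0.625
outer loop
vertex 3.259 -2.403 -1.728
vertex 4.854 -1.629 0.25
vertex 4.623 -3.055 -1.342
endloop
endfacet
facet normal 0.874 -0.418 0.247
outer loop
vertex 4.623 -3.055 -1.342
vertex 3.841 -2.957 1.588
vertex 3.609 -4.383 -0.004
endloop
endfacet
facet normal 0.874 -0.418 0.247
outer loop
vertex 4.854 -1.629 0.25
vertex 3.841 -2.957 1.588
vertex 4.623 -3.055 -1.342
endloop
endfacet

endsolid


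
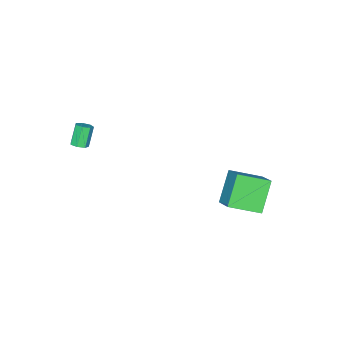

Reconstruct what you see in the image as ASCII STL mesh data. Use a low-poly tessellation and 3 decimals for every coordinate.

solid 
facet normal 0.509 0.135 -0.850
outer loop
vertex 3.879 -3.821 2.786
vertex 3.481 -3.572 2.587
vertex 3.873 -3.383 2.852
endloop
endfacet
facet normal 0.861 -0.064 0.505
outer loop
vertex 3.879 -3.821 2.786
vertex 3.873 -3.383 2.852
vertex 3.217 -3.996 3.892
endloop
endfacet
facet normal 0.861 -0.066 0.504
outer loop
vertex 3.217 -3.996 3.892
vertex 3.873 -3.383 2.852
vertex 3.212 -3.559 3.958
endloop
endfacet
facet normal -0.509 -0.134 0.850
outer loop
vertex 3.217 -3.996 3.892
vertex 3.212 -3.559 3.958
vertex 2.819 -3.748 3.693
endloop
endfacet
facet normal 0.509 0.136 -0.850
outer loop
vertex 3.873 -3.383 2.852
vertex 3.481 -3.572 2.587
vertex 3.572 -3.088 2.719
endloop
endfacet
facet normal 0.527 0.732 0.431
outer loop
vertex 3.873 -3.383 2.852
vertex 3.572 -3.088 2.719
vertex 3.212 -3.559 3.958
endloop
endfacet
facet normal 0.527 0.733 0.431
outer loop
vertex 3.212 -3.559 3.958
vertex 3.572 -3.088 2.719
vertex 2.91 -3.263 3.824
endloop
endfacet
facet normal -0.509 -0.134 0.850
outer loop
vertex 3.212 -3.559 3.958
vertex 2.91 -3.263 3.824
vertex 2.819 -3.748 3.693
endloop
endfacet
facet normal 0.510 0.136 -0.850
outer loop
vertex 3.572 -3.088 2.719
vertex 3.481 -3.572 2.587
vertex 3.202 -3.157 2.486
endloop
endfacet
facet normal -0.203 0.979 0.033
outer loop
vertex 3.572 -3.088 2.719
vertex 3.202 -3.157 2.486
vertex 2.91 -3.263 3.824
endloop
endfacet
facet normal -0.206 0.978 0.033
outer loop
vertex 2.91 -3.263 3.824
vertex 3.202 -3.157 2.486
vertex 2.54 -3.333 3.591
endloop
endfacet
facet normal -0.510 -0.134 0.850
outer loop
vertex 2.91 -3.263 3.824
vertex 2.54 -3.333 3.591
vertex 2.819 -3.748 3.693
endloop
endfacet
facet normal 0.508 0.135 -0.851
outer loop
vertex 3.202 -3.157 2.486
vertex 3.481 -3.572 2.587
vertex 3.042 -3.539 2.33
endloop
endfacet
facet normal -0.781 0.487 -0.391
outer loop
vertex 3.202 -3.157 2.486
vertex 3.042 -3.539 2.33
vertex 2.54 -3.333 3.591
endloop
endfacet
facet normal -0.781 0.487 -0.391
outer loop
vertex 2.54 -3.333 3.591
vertex 3.042 -3.539 2.33
vertex 2.38 -3.715 3.435
endloop
endfacet
facet normal -0.510 -0.134 0.850
outer loop
vertex 2.54 -3.333 3.591
vertex 2.38 -3.715 3.435
vertex 2.819 -3.748 3.693
endloop
endfacet
facet normal 0.508 0.135 -0.851
outer loop
vertex 3.042 -3.539 2.33
vertex 3.481 -3.572 2.587
vertex 3.212 -3.946 2.367
endloop
endfacet
facet normal -0.770 -0.369 -0.520
outer loop
vertex 3.042 -3.539 2.33
vertex 3.212 -3.946 2.367
vertex 2.38 -3.715 3.435
endloop
endfacet
facet normal -0.769 -0.373 -0.519
outer loop
vertex 2.38 -3.715 3.435
vertex 3.212 -3.946 2.367
vertex 2.551 -4.121 3.473
endloop
endfacet
facet normal -0.510 -0.135 0.850
outer loop
vertex 2.38 -3.715 3.435
vertex 2.551 -4.121 3.473
vertex 2.819 -3.748 3.693
endloop
endfacet
facet normal 0.510 0.133 -0.850
outer loop
vertex 3.212 -3.946 2.367
vertex 3.481 -3.572 2.587
vertex 3.585 -4.071 2.571
endloop
endfacet
facet normal -0.178 -0.950 -0.257
outer loop
vertex 3.212 -3.946 2.367
vertex 3.585 -4.071 2.571
vertex 2.551 -4.121 3.473
endloop
endfacet
facet normal -0.180 -0.949 -0.259
outer loop
vertex 2.551 -4.121 3.473
vertex 3.585 -4.071 2.571
vertex 2.923 -4.247 3.676
endloop
endfacet
facet normal -0.510 -0.135 0.850
outer loop
vertex 2.551 -4.121 3.473
vertex 2.923 -4.247 3.676
vertex 2.819 -3.748 3.693
endloop
endfacet
facet normal 0.509 0.133 -0.851
outer loop
vertex 3.585 -4.071 2.571
vertex 3.481 -3.572 2.587
vertex 3.879 -3.821 2.786
endloop
endfacet
facet normal 0.547 -0.813 0.198
outer loop
vertex 3.585 -4.071 2.571
vertex 3.879 -3.821 2.786
vertex 2.923 -4.247 3.676
endloop
endfacet
facet normal 0.548 -0.813 0.199
outer loop
vertex 2.923 -4.247 3.676
vertex 3.879 -3.821 2.786
vertex 3.217 -3.996 3.892
endloop
endfacet
facet normal -0.509 -0.135 0.850
outer loop
vertex 2.923 -4.247 3.676
vertex 3.217 -3.996 3.892
vertex 2.819 -3.748 3.693
endloop
endfacet
facet normal -0.638 -0.181 0.749
outer loop
vertex -2.517 1.859 -1.017
vertex -1.783 2.965 -0.124
vertex -3.749 3.251 -1.729
endloop
endfacet
facet normal -0.459 -0.691 -0.558
outer loop
vertex -2.397 3.635 -3.316
vertex -2.517 1.859 -1.017
vertex -3.749 3.251 -1.729
endloop
endfacet
facet normal -0.638 -0.181 0.749
outer loop
vertex -3.749 3.251 -1.729
vertex -1.783 2.965 -0.124
vertex -3.015 4.357 -0.836
endloop
endfacet
facet normal -0.619 0.699 -0.358
outer loop
vertex -3.015 4.357 -0.836
vertex -2.397 3.635 -3.316
vertex -3.749 3.251 -1.729
endloop
endfacet
facet normal 0.619 -0.699 0.358
outer loop
vertex -2.517 1.859 -1.017
vertex -0.431 3.349 -1.711
vertex -1.783 2.965 -0.124
endloop
endfacet
facet normal -0.459 -0.691 -0.558
outer loop
vertex -1.165 2.243 -2.604
vertex -2.517 1.859 -1.017
vertex -2.397 3.635 -3.316
endloop
endfacet
facet normal 0.619 -0.699 0.358
outer loop
vertex -1.165 2.243 -2.604
vertex -0.431 3.349 -1.711
vertex -2.517 1.859 -1.017
endloop
endfacet
facet normal 0.459 0.691 0.558
outer loop
vertex -1.783 2.965 -0.124
vertex -0.431 3.349 -1.711
vertex -3.015 4.357 -0.836
endloop
endfacet
facet normal -0.619 0.699 -0.358
outer loop
vertex -1.663 4.741 -2.423
vertex -2.397 3.635 -3.316
vertex -3.015 4.357 -0.836
endloop
endfacet
facet normal 0.459 0.691 0.558
outer loop
vertex -3.015 4.357 -0.836
vertex -0.431 3.349 -1.711
vertex -1.663 4.741 -2.423
endloop
endfacet
facet normal 0.638 0.181 -0.749
outer loop
vertex -1.663 4.741 -2.423
vertex -1.165 2.243 -2.604
vertex -2.397 3.635 -3.316
endloop
endfacet
facet normal 0.638 0.181 -0.749
outer loop
vertex -0.431 3.349 -1.711
vertex -1.165 2.243 -2.604
vertex -1.663 4.741 -2.423
endloop
endfacet

endsolid


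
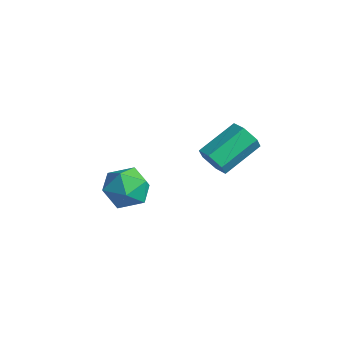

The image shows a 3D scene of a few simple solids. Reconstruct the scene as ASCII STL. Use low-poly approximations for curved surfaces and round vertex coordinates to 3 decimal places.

solid 
facet normal 0.017 -0.884 -0.466
outer loop
vertex 2.682 0.297 4.061
vertex 2.457 0.647 3.389
vertex 3.225 0.572 3.559
endloop
endfacet
facet normal 0.725 -0.310 0.615
outer loop
vertex 2.682 0.297 4.061
vertex 3.225 0.572 3.559
vertex 2.647 2.083 5.003
endloop
endfacet
facet normal 0.725 -0.310 0.615
outer loop
vertex 2.647 2.083 5.003
vertex 3.225 0.572 3.559
vertex 3.191 2.359 4.5
endloop
endfacet
facet normal -0.017 0.884 0.466
outer loop
vertex 2.647 2.083 5.003
vertex 3.191 2.359 4.5
vertex 2.423 2.433 4.331
endloop
endfacet
facet normal 0.017 -0.884 -0.466
outer loop
vertex 3.225 0.572 3.559
vertex 2.457 0.647 3.389
vertex 3.001 0.922 2.887
endloop
endfacet
facet normal 0.959 0.146 -0.243
outer loop
vertex 3.225 0.572 3.559
vertex 3.001 0.922 2.887
vertex 3.191 2.359 4.5
endloop
endfacet
facet normal 0.959 0.146 -0.243
outer loop
vertex 3.191 2.359 4.5
vertex 3.001 0.922 2.887
vertex 2.967 2.709 3.828
endloop
endfacet
facet normal -0.017 0.884 0.466
outer loop
vertex 3.191 2.359 4.5
vertex 2.967 2.709 3.828
vertex 2.423 2.433 4.331
endloop
endfacet
facet normal 0.017 -0.884 -0.466
outer loop
vertex 3.001 0.922 2.887
vertex 2.457 0.647 3.389
vertex 2.233 0.997 2.717
endloop
endfacet
facet normal 0.235 0.456 -0.858
outer loop
vertex 3.001 0.922 2.887
vertex 2.233 0.997 2.717
vertex 2.967 2.709 3.828
endloop
endfacet
facet normal 0.233 0.457 -0.858
outer loop
vertex 2.967 2.709 3.828
vertex 2.233 0.997 2.717
vertex 2.198 2.783 3.659
endloop
endfacet
facet normal -0.017 0.884 0.466
outer loop
vertex 2.967 2.709 3.828
vertex 2.198 2.783 3.659
vertex 2.423 2.433 4.331
endloop
endfacet
facet normal 0.017 -0.884 -0.466
outer loop
vertex 2.233 0.997 2.717
vertex 2.457 0.647 3.389
vertex 1.689 0.721 3.22
endloop
endfacet
facet normal -0.725 0.310 -0.615
outer loop
vertex 2.233 0.997 2.717
vertex 1.689 0.721 3.22
vertex 2.198 2.783 3.659
endloop
endfacet
facet normal -0.725 0.310 -0.615
outer loop
vertex 2.198 2.783 3.659
vertex 1.689 0.721 3.22
vertex 1.655 2.508 4.161
endloop
endfacet
facet normal -0.017 0.884 0.466
outer loop
vertex 2.198 2.783 3.659
vertex 1.655 2.508 4.161
vertex 2.423 2.433 4.331
endloop
endfacet
facet normal 0.017 -0.884 -0.466
outer loop
vertex 1.689 0.721 3.22
vertex 2.457 0.647 3.389
vertex 1.913 0.371 3.892
endloop
endfacet
facet normal -0.959 -0.146 0.243
outer loop
vertex 1.689 0.721 3.22
vertex 1.913 0.371 3.892
vertex 1.655 2.508 4.161
endloop
endfacet
facet normal -0.959 -0.146 0.243
outer loop
vertex 1.655 2.508 4.161
vertex 1.913 0.371 3.892
vertex 1.879 2.158 4.833
endloop
endfacet
facet normal -0.017 0.884 0.466
outer loop
vertex 1.655 2.508 4.161
vertex 1.879 2.158 4.833
vertex 2.423 2.433 4.331
endloop
endfacet
facet normal 0.017 -0.884 -0.466
outer loop
vertex 1.913 0.371 3.892
vertex 2.457 0.647 3.389
vertex 2.682 0.297 4.061
endloop
endfacet
facet normal -0.233 -0.457 0.859
outer loop
vertex 1.913 0.371 3.892
vertex 2.682 0.297 4.061
vertex 1.879 2.158 4.833
endloop
endfacet
facet normal -0.235 -0.457 0.858
outer loop
vertex 1.879 2.158 4.833
vertex 2.682 0.297 4.061
vertex 2.647 2.083 5.003
endloop
endfacet
facet normal -0.017 0.884 0.466
outer loop
vertex 1.879 2.158 4.833
vertex 2.647 2.083 5.003
vertex 2.423 2.433 4.331
endloop
endfacet
facet normal 0.130 0.357 0.925
outer loop
vertex -3.036 0.492 -0.197
vertex -2.563 -0.567 0.145
vertex -1.846 0.303 -0.291
endloop
endfacet
facet normal 0.175 0.880 0.442
outer loop
vertex -3.036 0.492 -0.197
vertex -1.846 0.303 -0.291
vertex -2.44 0.867 -1.18
endloop
endfacet
facet normal -0.438 0.896 0.076
outer loop
vertex -3.036 0.492 -0.197
vertex -2.44 0.867 -1.18
vertex -3.525 0.346 -1.294
endloop
endfacet
facet normal -0.862 0.382 0.333
outer loop
vertex -3.036 0.492 -0.197
vertex -3.525 0.346 -1.294
vertex -3.601 -0.54 -0.475
endloop
endfacet
facet normal -0.511 0.049 0.858
outer loop
vertex -3.036 0.492 -0.197
vertex -3.601 -0.54 -0.475
vertex -2.563 -0.567 0.145
endloop
endfacet
facet normal 0.699 0.715 -0.013
outer loop
vertex -2.44 0.867 -1.18
vertex -1.846 0.303 -0.291
vertex -1.599 0.04 -1.445
endloop
endfacet
facet normal 0.626 -0.131 0.769
outer loop
vertex -1.846 0.303 -0.291
vertex -2.563 -0.567 0.145
vertex -1.675 -0.846 -0.626
endloop
endfacet
facet normal -0.411 -0.629 0.660
outer loop
vertex -2.563 -0.567 0.145
vertex -3.601 -0.54 -0.475
vertex -2.76 -1.367 -0.74
endloop
endfacet
facet normal -0.978 -0.091 -0.189
outer loop
vertex -3.601 -0.54 -0.475
vertex -3.525 0.346 -1.294
vertex -3.354 -0.803 -1.629
endloop
endfacet
facet normal -0.292 0.741 -0.605
outer loop
vertex -3.525 0.346 -1.294
vertex -2.44 0.867 -1.18
vertex -2.637 0.067 -2.065
endloop
endfacet
facet normal 0.862 -0.382 -0.333
outer loop
vertex -2.164 -0.992 -1.723
vertex -1.599 0.04 -1.445
vertex -1.675 -0.846 -0.626
endloop
endfacet
facet normal 0.438 -0.896 -0.076
outer loop
vertex -2.164 -0.992 -1.723
vertex -1.675 -0.846 -0.626
vertex -2.76 -1.367 -0.74
endloop
endfacet
facet normal -0.175 -0.880 -0.442
outer loop
vertex -2.164 -0.992 -1.723
vertex -2.76 -1.367 -0.74
vertex -3.354 -0.803 -1.629
endloop
endfacet
facet normal -0.130 -0.357 -0.925
outer loop
vertex -2.164 -0.992 -1.723
vertex -3.354 -0.803 -1.629
vertex -2.637 0.067 -2.065
endloop
endfacet
facet normal 0.511 -0.049 -0.858
outer loop
vertex -2.164 -0.992 -1.723
vertex -2.637 0.067 -2.065
vertex -1.599 0.04 -1.445
endloop
endfacet
facet normal 0.978 0.091 0.189
outer loop
vertex -1.675 -0.846 -0.626
vertex -1.599 0.04 -1.445
vertex -1.846 0.303 -0.291
endloop
endfacet
facet normal 0.292 -0.741 0.605
outer loop
vertex -2.76 -1.367 -0.74
vertex -1.675 -0.846 -0.626
vertex -2.563 -0.567 0.145
endloop
endfacet
facet normal -0.699 -0.715 0.013
outer loop
vertex -3.354 -0.803 -1.629
vertex -2.76 -1.367 -0.74
vertex -3.601 -0.54 -0.475
endloop
endfacet
facet normal -0.626 0.131 -0.769
outer loop
vertex -2.637 0.067 -2.065
vertex -3.354 -0.803 -1.629
vertex -3.525 0.346 -1.294
endloop
endfacet
facet normal 0.411 0.629 -0.660
outer loop
vertex -1.599 0.04 -1.445
vertex -2.637 0.067 -2.065
vertex -2.44 0.867 -1.18
endloop
endfacet

endsolid


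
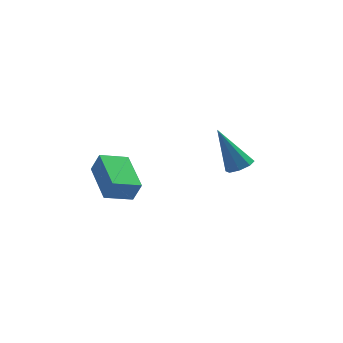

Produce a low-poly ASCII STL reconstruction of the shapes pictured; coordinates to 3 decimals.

solid 
facet normal 0.393 -0.308 -0.866
outer loop
vertex 4.888 -0.146 -0.761
vertex 4.378 -0.537 -0.853
vertex 4.519 0.078 -1.008
endloop
endfacet
facet normal 0.416 0.890 0.186
outer loop
vertex 4.888 -0.146 -0.761
vertex 4.519 0.078 -1.008
vertex 3.542 0.117 0.993
endloop
endfacet
facet normal 0.392 -0.308 -0.867
outer loop
vertex 4.519 0.078 -1.008
vertex 4.378 -0.537 -0.853
vertex 4.066 -0.059 -1.164
endloop
endfacet
facet normal -0.243 0.960 -0.137
outer loop
vertex 4.519 0.078 -1.008
vertex 4.066 -0.059 -1.164
vertex 3.542 0.117 0.993
endloop
endfacet
facet normal 0.393 -0.307 -0.867
outer loop
vertex 4.066 -0.059 -1.164
vertex 4.378 -0.537 -0.853
vertex 3.797 -0.476 -1.138
endloop
endfacet
facet normal -0.822 0.515 -0.242
outer loop
vertex 4.066 -0.059 -1.164
vertex 3.797 -0.476 -1.138
vertex 3.542 0.117 0.993
endloop
endfacet
facet normal 0.393 -0.308 -0.867
outer loop
vertex 3.797 -0.476 -1.138
vertex 4.378 -0.537 -0.853
vertex 3.868 -0.929 -0.945
endloop
endfacet
facet normal -0.981 -0.182 -0.067
outer loop
vertex 3.797 -0.476 -1.138
vertex 3.868 -0.929 -0.945
vertex 3.542 0.117 0.993
endloop
endfacet
facet normal 0.392 -0.307 -0.867
outer loop
vertex 3.868 -0.929 -0.945
vertex 4.378 -0.537 -0.853
vertex 4.237 -1.153 -0.699
endloop
endfacet
facet normal -0.629 -0.723 0.285
outer loop
vertex 3.868 -0.929 -0.945
vertex 4.237 -1.153 -0.699
vertex 3.542 0.117 0.993
endloop
endfacet
facet normal 0.394 -0.307 -0.866
outer loop
vertex 4.237 -1.153 -0.699
vertex 4.378 -0.537 -0.853
vertex 4.689 -1.016 -0.542
endloop
endfacet
facet normal 0.029 -0.794 0.608
outer loop
vertex 4.237 -1.153 -0.699
vertex 4.689 -1.016 -0.542
vertex 3.542 0.117 0.993
endloop
endfacet
facet normal 0.392 -0.308 -0.867
outer loop
vertex 4.689 -1.016 -0.542
vertex 4.378 -0.537 -0.853
vertex 4.959 -0.599 -0.568
endloop
endfacet
facet normal 0.608 -0.349 0.713
outer loop
vertex 4.689 -1.016 -0.542
vertex 4.959 -0.599 -0.568
vertex 3.542 0.117 0.993
endloop
endfacet
facet normal 0.392 -0.308 -0.867
outer loop
vertex 4.959 -0.599 -0.568
vertex 4.378 -0.537 -0.853
vertex 4.888 -0.146 -0.761
endloop
endfacet
facet normal 0.768 0.349 0.537
outer loop
vertex 4.959 -0.599 -0.568
vertex 4.888 -0.146 -0.761
vertex 3.542 0.117 0.993
endloop
endfacet
facet normal -0.927 -0.200 0.317
outer loop
vertex -1.128 -2.86 0.191
vertex -1.402 -0.906 0.623
vertex -1.464 -2.711 -0.696
endloop
endfacet
facet normal 0.136 -0.967 -0.214
outer loop
vertex -0.278 -2.454 -1.103
vertex -1.128 -2.86 0.191
vertex -1.464 -2.711 -0.696
endloop
endfacet
facet normal -0.927 -0.200 0.318
outer loop
vertex -1.464 -2.711 -0.696
vertex -1.402 -0.906 0.623
vertex -1.738 -0.757 -0.263
endloop
endfacet
facet normal -0.351 0.155 -0.924
outer loop
vertex -1.738 -0.757 -0.263
vertex -0.278 -2.454 -1.103
vertex -1.464 -2.711 -0.696
endloop
endfacet
facet normal 0.351 -0.155 0.924
outer loop
vertex -1.128 -2.86 0.191
vertex -0.216 -0.649 0.216
vertex -1.402 -0.906 0.623
endloop
endfacet
facet normal 0.136 -0.967 -0.214
outer loop
vertex 0.058 -2.603 -0.217
vertex -1.128 -2.86 0.191
vertex -0.278 -2.454 -1.103
endloop
endfacet
facet normal 0.351 -0.155 0.923
outer loop
vertex 0.058 -2.603 -0.217
vertex -0.216 -0.649 0.216
vertex -1.128 -2.86 0.191
endloop
endfacet
facet normal -0.136 0.967 0.214
outer loop
vertex -1.402 -0.906 0.623
vertex -0.216 -0.649 0.216
vertex -1.738 -0.757 -0.263
endloop
endfacet
facet normal -0.351 0.155 -0.923
outer loop
vertex -0.552 -0.5 -0.671
vertex -0.278 -2.454 -1.103
vertex -1.738 -0.757 -0.263
endloop
endfacet
facet normal -0.136 0.967 0.214
outer loop
vertex -1.738 -0.757 -0.263
vertex -0.216 -0.649 0.216
vertex -0.552 -0.5 -0.671
endloop
endfacet
facet normal 0.927 0.200 -0.318
outer loop
vertex -0.552 -0.5 -0.671
vertex 0.058 -2.603 -0.217
vertex -0.278 -2.454 -1.103
endloop
endfacet
facet normal 0.927 0.200 -0.317
outer loop
vertex -0.216 -0.649 0.216
vertex 0.058 -2.603 -0.217
vertex -0.552 -0.5 -0.671
endloop
endfacet

endsolid


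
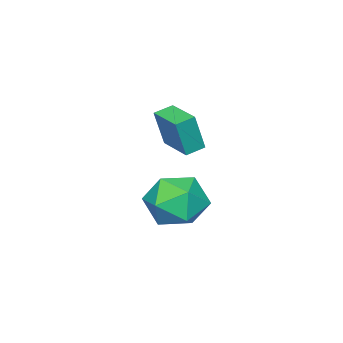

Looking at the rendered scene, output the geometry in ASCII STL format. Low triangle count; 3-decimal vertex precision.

solid 
facet normal -0.902 0.355 0.247
outer loop
vertex -3.983 -0.91 3.674
vertex -3.406 0.528 3.715
vertex -4.344 -0.72 2.086
endloop
endfacet
facet normal -0.373 -0.927 -0.026
outer loop
vertex -3.614 -1.008 1.885
vertex -3.983 -0.91 3.674
vertex -4.344 -0.72 2.086
endloop
endfacet
facet normal -0.902 0.355 0.247
outer loop
vertex -4.344 -0.72 2.086
vertex -3.406 0.528 3.715
vertex -3.767 0.718 2.126
endloop
endfacet
facet normal -0.221 0.116 -0.968
outer loop
vertex -3.767 0.718 2.126
vertex -3.614 -1.008 1.885
vertex -4.344 -0.72 2.086
endloop
endfacet
facet normal 0.221 -0.116 0.968
outer loop
vertex -3.983 -0.91 3.674
vertex -2.676 0.24 3.514
vertex -3.406 0.528 3.715
endloop
endfacet
facet normal -0.373 -0.927 -0.026
outer loop
vertex -3.253 -1.198 3.474
vertex -3.983 -0.91 3.674
vertex -3.614 -1.008 1.885
endloop
endfacet
facet normal 0.220 -0.115 0.969
outer loop
vertex -3.253 -1.198 3.474
vertex -2.676 0.24 3.514
vertex -3.983 -0.91 3.674
endloop
endfacet
facet normal 0.373 0.927 0.026
outer loop
vertex -3.406 0.528 3.715
vertex -2.676 0.24 3.514
vertex -3.767 0.718 2.126
endloop
endfacet
facet normal -0.220 0.116 -0.969
outer loop
vertex -3.037 0.43 1.926
vertex -3.614 -1.008 1.885
vertex -3.767 0.718 2.126
endloop
endfacet
facet normal 0.373 0.927 0.026
outer loop
vertex -3.767 0.718 2.126
vertex -2.676 0.24 3.514
vertex -3.037 0.43 1.926
endloop
endfacet
facet normal 0.902 -0.355 -0.247
outer loop
vertex -3.037 0.43 1.926
vertex -3.253 -1.198 3.474
vertex -3.614 -1.008 1.885
endloop
endfacet
facet normal 0.902 -0.355 -0.247
outer loop
vertex -2.676 0.24 3.514
vertex -3.253 -1.198 3.474
vertex -3.037 0.43 1.926
endloop
endfacet
facet normal -0.870 0.439 0.224
outer loop
vertex -0.87 2.562 1.48
vertex -0.475 2.766 2.615
vertex -0.28 3.597 1.744
endloop
endfacet
facet normal -0.712 0.525 -0.467
outer loop
vertex -0.87 2.562 1.48
vertex -0.28 3.597 1.744
vertex -0.037 3.004 0.706
endloop
endfacet
facet normal -0.640 -0.122 -0.758
outer loop
vertex -0.87 2.562 1.48
vertex -0.037 3.004 0.706
vertex -0.082 1.807 0.936
endloop
endfacet
facet normal -0.754 -0.608 -0.249
outer loop
vertex -0.87 2.562 1.48
vertex -0.082 1.807 0.936
vertex -0.353 1.66 2.116
endloop
endfacet
facet normal -0.896 -0.261 0.359
outer loop
vertex -0.87 2.562 1.48
vertex -0.353 1.66 2.116
vertex -0.475 2.766 2.615
endloop
endfacet
facet normal -0.081 0.857 -0.509
outer loop
vertex -0.037 3.004 0.706
vertex -0.28 3.597 1.744
vertex 0.873 3.48 1.364
endloop
endfacet
facet normal -0.338 0.718 0.609
outer loop
vertex -0.28 3.597 1.744
vertex -0.475 2.766 2.615
vertex 0.602 3.333 2.544
endloop
endfacet
facet normal -0.381 -0.415 0.826
outer loop
vertex -0.475 2.766 2.615
vertex -0.353 1.66 2.116
vertex 0.557 2.136 2.774
endloop
endfacet
facet normal -0.151 -0.976 -0.156
outer loop
vertex -0.353 1.66 2.116
vertex -0.082 1.807 0.936
vertex 0.8 1.543 1.736
endloop
endfacet
facet normal 0.035 -0.190 -0.981
outer loop
vertex -0.082 1.807 0.936
vertex -0.037 3.004 0.706
vertex 0.995 2.374 0.865
endloop
endfacet
facet normal 0.754 0.608 0.249
outer loop
vertex 1.39 2.578 2.0
vertex 0.873 3.48 1.364
vertex 0.602 3.333 2.544
endloop
endfacet
facet normal 0.640 0.122 0.758
outer loop
vertex 1.39 2.578 2.0
vertex 0.602 3.333 2.544
vertex 0.557 2.136 2.774
endloop
endfacet
facet normal 0.712 -0.525 0.467
outer loop
vertex 1.39 2.578 2.0
vertex 0.557 2.136 2.774
vertex 0.8 1.543 1.736
endloop
endfacet
facet normal 0.870 -0.439 -0.224
outer loop
vertex 1.39 2.578 2.0
vertex 0.8 1.543 1.736
vertex 0.995 2.374 0.865
endloop
endfacet
facet normal 0.896 0.261 -0.359
outer loop
vertex 1.39 2.578 2.0
vertex 0.995 2.374 0.865
vertex 0.873 3.48 1.364
endloop
endfacet
facet normal 0.151 0.976 0.156
outer loop
vertex 0.602 3.333 2.544
vertex 0.873 3.48 1.364
vertex -0.28 3.597 1.744
endloop
endfacet
facet normal -0.035 0.190 0.981
outer loop
vertex 0.557 2.136 2.774
vertex 0.602 3.333 2.544
vertex -0.475 2.766 2.615
endloop
endfacet
facet normal 0.081 -0.857 0.509
outer loop
vertex 0.8 1.543 1.736
vertex 0.557 2.136 2.774
vertex -0.353 1.66 2.116
endloop
endfacet
facet normal 0.338 -0.718 -0.609
outer loop
vertex 0.995 2.374 0.865
vertex 0.8 1.543 1.736
vertex -0.082 1.807 0.936
endloop
endfacet
facet normal 0.381 0.415 -0.826
outer loop
vertex 0.873 3.48 1.364
vertex 0.995 2.374 0.865
vertex -0.037 3.004 0.706
endloop
endfacet

endsolid


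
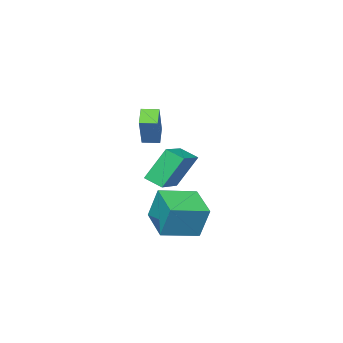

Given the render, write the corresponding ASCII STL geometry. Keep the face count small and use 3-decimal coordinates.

solid 
facet normal -0.925 0.336 -0.175
outer loop
vertex 0.094 -1.126 -2.009
vertex 0.797 0.539 -2.526
vertex 0.203 -1.686 -3.663
endloop
endfacet
facet normal -0.374 -0.886 0.275
outer loop
vertex 1.943 -2.319 -3.334
vertex 0.094 -1.126 -2.009
vertex 0.203 -1.686 -3.663
endloop
endfacet
facet normal -0.925 0.337 -0.176
outer loop
vertex 0.203 -1.686 -3.663
vertex 0.797 0.539 -2.526
vertex 0.907 -0.021 -4.18
endloop
endfacet
facet normal 0.062 -0.320 -0.945
outer loop
vertex 0.907 -0.021 -4.18
vertex 1.943 -2.319 -3.334
vertex 0.203 -1.686 -3.663
endloop
endfacet
facet normal -0.062 0.320 0.945
outer loop
vertex 0.094 -1.126 -2.009
vertex 2.537 -0.094 -2.197
vertex 0.797 0.539 -2.526
endloop
endfacet
facet normal -0.374 -0.886 0.275
outer loop
vertex 1.833 -1.759 -1.68
vertex 0.094 -1.126 -2.009
vertex 1.943 -2.319 -3.334
endloop
endfacet
facet normal -0.062 0.320 0.945
outer loop
vertex 1.833 -1.759 -1.68
vertex 2.537 -0.094 -2.197
vertex 0.094 -1.126 -2.009
endloop
endfacet
facet normal 0.374 0.886 -0.275
outer loop
vertex 0.797 0.539 -2.526
vertex 2.537 -0.094 -2.197
vertex 0.907 -0.021 -4.18
endloop
endfacet
facet normal 0.062 -0.320 -0.945
outer loop
vertex 2.646 -0.654 -3.851
vertex 1.943 -2.319 -3.334
vertex 0.907 -0.021 -4.18
endloop
endfacet
facet normal 0.374 0.886 -0.275
outer loop
vertex 0.907 -0.021 -4.18
vertex 2.537 -0.094 -2.197
vertex 2.646 -0.654 -3.851
endloop
endfacet
facet normal 0.925 -0.336 0.175
outer loop
vertex 2.646 -0.654 -3.851
vertex 1.833 -1.759 -1.68
vertex 1.943 -2.319 -3.334
endloop
endfacet
facet normal 0.925 -0.337 0.175
outer loop
vertex 2.537 -0.094 -2.197
vertex 1.833 -1.759 -1.68
vertex 2.646 -0.654 -3.851
endloop
endfacet
facet normal -0.696 0.718 -0.000
outer loop
vertex 1.016 -2.441 1.682
vertex 1.805 -1.675 3.243
vertex 1.591 -1.883 1.117
endloop
endfacet
facet normal -0.414 -0.401 -0.817
outer loop
vertex 2.155 -2.465 1.117
vertex 1.016 -2.441 1.682
vertex 1.591 -1.883 1.117
endloop
endfacet
facet normal -0.695 0.719 -0.000
outer loop
vertex 1.591 -1.883 1.117
vertex 1.805 -1.675 3.243
vertex 2.381 -1.118 2.678
endloop
endfacet
facet normal 0.587 0.569 -0.576
outer loop
vertex 2.381 -1.118 2.678
vertex 2.155 -2.465 1.117
vertex 1.591 -1.883 1.117
endloop
endfacet
facet normal -0.587 -0.569 0.576
outer loop
vertex 1.016 -2.441 1.682
vertex 2.369 -2.257 3.243
vertex 1.805 -1.675 3.243
endloop
endfacet
facet normal -0.414 -0.401 -0.817
outer loop
vertex 1.579 -3.022 1.682
vertex 1.016 -2.441 1.682
vertex 2.155 -2.465 1.117
endloop
endfacet
facet normal -0.587 -0.569 0.576
outer loop
vertex 1.579 -3.022 1.682
vertex 2.369 -2.257 3.243
vertex 1.016 -2.441 1.682
endloop
endfacet
facet normal 0.414 0.401 0.817
outer loop
vertex 1.805 -1.675 3.243
vertex 2.369 -2.257 3.243
vertex 2.381 -1.118 2.678
endloop
endfacet
facet normal 0.587 0.569 -0.576
outer loop
vertex 2.944 -1.699 2.678
vertex 2.155 -2.465 1.117
vertex 2.381 -1.118 2.678
endloop
endfacet
facet normal 0.414 0.401 0.817
outer loop
vertex 2.381 -1.118 2.678
vertex 2.369 -2.257 3.243
vertex 2.944 -1.699 2.678
endloop
endfacet
facet normal 0.696 -0.718 0.001
outer loop
vertex 2.944 -1.699 2.678
vertex 1.579 -3.022 1.682
vertex 2.155 -2.465 1.117
endloop
endfacet
facet normal 0.696 -0.718 -0.001
outer loop
vertex 2.369 -2.257 3.243
vertex 1.579 -3.022 1.682
vertex 2.944 -1.699 2.678
endloop
endfacet
facet normal -0.833 -0.463 -0.302
outer loop
vertex -0.923 -3.404 -0.245
vertex -1.248 -2.552 -0.655
vertex -0.046 -3.88 -1.933
endloop
endfacet
facet normal 0.326 -0.852 0.410
outer loop
vertex 1.628 -2.948 -1.325
vertex -0.923 -3.404 -0.245
vertex -0.046 -3.88 -1.933
endloop
endfacet
facet normal -0.833 -0.464 -0.302
outer loop
vertex -0.046 -3.88 -1.933
vertex -1.248 -2.552 -0.655
vertex -0.372 -3.028 -2.342
endloop
endfacet
facet normal 0.447 -0.242 -0.861
outer loop
vertex -0.372 -3.028 -2.342
vertex 1.628 -2.948 -1.325
vertex -0.046 -3.88 -1.933
endloop
endfacet
facet normal -0.448 0.243 0.860
outer loop
vertex -0.923 -3.404 -0.245
vertex 0.426 -1.62 -0.047
vertex -1.248 -2.552 -0.655
endloop
endfacet
facet normal 0.326 -0.852 0.410
outer loop
vertex 0.752 -2.472 0.362
vertex -0.923 -3.404 -0.245
vertex 1.628 -2.948 -1.325
endloop
endfacet
facet normal -0.447 0.242 0.861
outer loop
vertex 0.752 -2.472 0.362
vertex 0.426 -1.62 -0.047
vertex -0.923 -3.404 -0.245
endloop
endfacet
facet normal -0.326 0.852 -0.410
outer loop
vertex -1.248 -2.552 -0.655
vertex 0.426 -1.62 -0.047
vertex -0.372 -3.028 -2.342
endloop
endfacet
facet normal 0.447 -0.243 -0.861
outer loop
vertex 1.303 -2.096 -1.735
vertex 1.628 -2.948 -1.325
vertex -0.372 -3.028 -2.342
endloop
endfacet
facet normal -0.326 0.852 -0.410
outer loop
vertex -0.372 -3.028 -2.342
vertex 0.426 -1.62 -0.047
vertex 1.303 -2.096 -1.735
endloop
endfacet
facet normal 0.833 0.463 0.302
outer loop
vertex 1.303 -2.096 -1.735
vertex 0.752 -2.472 0.362
vertex 1.628 -2.948 -1.325
endloop
endfacet
facet normal 0.833 0.464 0.302
outer loop
vertex 0.426 -1.62 -0.047
vertex 0.752 -2.472 0.362
vertex 1.303 -2.096 -1.735
endloop
endfacet

endsolid


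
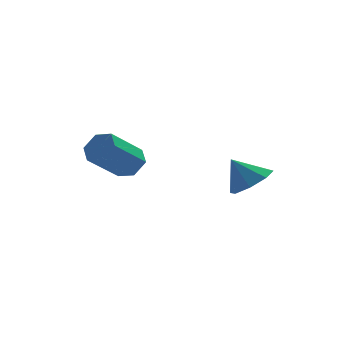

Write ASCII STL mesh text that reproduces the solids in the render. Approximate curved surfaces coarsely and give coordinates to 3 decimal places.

solid 
facet normal 0.682 0.359 -0.638
outer loop
vertex -2.977 0.296 1.267
vertex -3.415 0.778 1.07
vertex -2.991 0.895 1.589
endloop
endfacet
facet normal 0.732 -0.309 0.607
outer loop
vertex -2.977 0.296 1.267
vertex -2.991 0.895 1.589
vertex -4.107 -0.3 2.326
endloop
endfacet
facet normal 0.732 -0.309 0.607
outer loop
vertex -4.107 -0.3 2.326
vertex -2.991 0.895 1.589
vertex -4.121 0.299 2.648
endloop
endfacet
facet normal -0.681 -0.359 0.638
outer loop
vertex -4.107 -0.3 2.326
vertex -4.121 0.299 2.648
vertex -4.545 0.182 2.13
endloop
endfacet
facet normal 0.682 0.358 -0.638
outer loop
vertex -2.991 0.895 1.589
vertex -3.415 0.778 1.07
vertex -3.428 1.377 1.392
endloop
endfacet
facet normal 0.348 0.608 0.714
outer loop
vertex -2.991 0.895 1.589
vertex -3.428 1.377 1.392
vertex -4.121 0.299 2.648
endloop
endfacet
facet normal 0.349 0.607 0.714
outer loop
vertex -4.121 0.299 2.648
vertex -3.428 1.377 1.392
vertex -4.559 0.781 2.452
endloop
endfacet
facet normal -0.681 -0.359 0.638
outer loop
vertex -4.121 0.299 2.648
vertex -4.559 0.781 2.452
vertex -4.545 0.182 2.13
endloop
endfacet
facet normal 0.680 0.358 -0.639
outer loop
vertex -3.428 1.377 1.392
vertex -3.415 0.778 1.07
vertex -3.853 1.26 0.874
endloop
endfacet
facet normal -0.383 0.917 0.107
outer loop
vertex -3.428 1.377 1.392
vertex -3.853 1.26 0.874
vertex -4.559 0.781 2.452
endloop
endfacet
facet normal -0.384 0.917 0.107
outer loop
vertex -4.559 0.781 2.452
vertex -3.853 1.26 0.874
vertex -4.983 0.664 1.933
endloop
endfacet
facet normal -0.682 -0.359 0.638
outer loop
vertex -4.559 0.781 2.452
vertex -4.983 0.664 1.933
vertex -4.545 0.182 2.13
endloop
endfacet
facet normal 0.681 0.359 -0.638
outer loop
vertex -3.853 1.26 0.874
vertex -3.415 0.778 1.07
vertex -3.839 0.661 0.552
endloop
endfacet
facet normal -0.732 0.309 -0.607
outer loop
vertex -3.853 1.26 0.874
vertex -3.839 0.661 0.552
vertex -4.983 0.664 1.933
endloop
endfacet
facet normal -0.732 0.309 -0.607
outer loop
vertex -4.983 0.664 1.933
vertex -3.839 0.661 0.552
vertex -4.969 0.065 1.611
endloop
endfacet
facet normal -0.682 -0.359 0.638
outer loop
vertex -4.983 0.664 1.933
vertex -4.969 0.065 1.611
vertex -4.545 0.182 2.13
endloop
endfacet
facet normal 0.681 0.359 -0.638
outer loop
vertex -3.839 0.661 0.552
vertex -3.415 0.778 1.07
vertex -3.401 0.179 0.748
endloop
endfacet
facet normal -0.349 -0.607 -0.714
outer loop
vertex -3.839 0.661 0.552
vertex -3.401 0.179 0.748
vertex -4.969 0.065 1.611
endloop
endfacet
facet normal -0.349 -0.608 -0.714
outer loop
vertex -4.969 0.065 1.611
vertex -3.401 0.179 0.748
vertex -4.532 -0.417 1.808
endloop
endfacet
facet normal -0.682 -0.358 0.638
outer loop
vertex -4.969 0.065 1.611
vertex -4.532 -0.417 1.808
vertex -4.545 0.182 2.13
endloop
endfacet
facet normal 0.682 0.359 -0.638
outer loop
vertex -3.401 0.179 0.748
vertex -3.415 0.778 1.07
vertex -2.977 0.296 1.267
endloop
endfacet
facet normal 0.384 -0.917 -0.107
outer loop
vertex -3.401 0.179 0.748
vertex -2.977 0.296 1.267
vertex -4.532 -0.417 1.808
endloop
endfacet
facet normal 0.383 -0.917 -0.107
outer loop
vertex -4.532 -0.417 1.808
vertex -2.977 0.296 1.267
vertex -4.107 -0.3 2.326
endloop
endfacet
facet normal -0.680 -0.358 0.639
outer loop
vertex -4.532 -0.417 1.808
vertex -4.107 -0.3 2.326
vertex -4.545 0.182 2.13
endloop
endfacet
facet normal 0.533 -0.274 -0.801
outer loop
vertex 0.381 -2.622 1.778
vertex -0.259 -3.075 1.507
vertex -0.01 -2.29 1.404
endloop
endfacet
facet normal 0.181 0.822 0.540
outer loop
vertex 0.381 -2.622 1.778
vertex -0.01 -2.29 1.404
vertex -0.861 -2.765 2.413
endloop
endfacet
facet normal 0.531 -0.274 -0.802
outer loop
vertex -0.01 -2.29 1.404
vertex -0.259 -3.075 1.507
vertex -0.548 -2.418 1.091
endloop
endfacet
facet normal -0.320 0.932 0.169
outer loop
vertex -0.01 -2.29 1.404
vertex -0.548 -2.418 1.091
vertex -0.861 -2.765 2.413
endloop
endfacet
facet normal 0.532 -0.273 -0.801
outer loop
vertex -0.548 -2.418 1.091
vertex -0.259 -3.075 1.507
vertex -0.916 -2.93 1.021
endloop
endfacet
facet normal -0.809 0.587 -0.038
outer loop
vertex -0.548 -2.418 1.091
vertex -0.916 -2.93 1.021
vertex -0.861 -2.765 2.413
endloop
endfacet
facet normal 0.532 -0.275 -0.801
outer loop
vertex -0.916 -2.93 1.021
vertex -0.259 -3.075 1.507
vertex -0.9 -3.528 1.237
endloop
endfacet
facet normal -0.999 -0.012 0.041
outer loop
vertex -0.916 -2.93 1.021
vertex -0.9 -3.528 1.237
vertex -0.861 -2.765 2.413
endloop
endfacet
facet normal 0.532 -0.275 -0.801
outer loop
vertex -0.9 -3.528 1.237
vertex -0.259 -3.075 1.507
vertex -0.509 -3.86 1.611
endloop
endfacet
facet normal -0.779 -0.513 0.359
outer loop
vertex -0.9 -3.528 1.237
vertex -0.509 -3.86 1.611
vertex -0.861 -2.765 2.413
endloop
endfacet
facet normal 0.532 -0.275 -0.801
outer loop
vertex -0.509 -3.86 1.611
vertex -0.259 -3.075 1.507
vertex 0.029 -3.732 1.924
endloop
endfacet
facet normal -0.277 -0.624 0.731
outer loop
vertex -0.509 -3.86 1.611
vertex 0.029 -3.732 1.924
vertex -0.861 -2.765 2.413
endloop
endfacet
facet normal 0.532 -0.275 -0.801
outer loop
vertex 0.029 -3.732 1.924
vertex -0.259 -3.075 1.507
vertex 0.398 -3.22 1.993
endloop
endfacet
facet normal 0.212 -0.279 0.937
outer loop
vertex 0.029 -3.732 1.924
vertex 0.398 -3.22 1.993
vertex -0.861 -2.765 2.413
endloop
endfacet
facet normal 0.532 -0.273 -0.801
outer loop
vertex 0.398 -3.22 1.993
vertex -0.259 -3.075 1.507
vertex 0.381 -2.622 1.778
endloop
endfacet
facet normal 0.402 0.320 0.858
outer loop
vertex 0.398 -3.22 1.993
vertex 0.381 -2.622 1.778
vertex -0.861 -2.765 2.413
endloop
endfacet

endsolid
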